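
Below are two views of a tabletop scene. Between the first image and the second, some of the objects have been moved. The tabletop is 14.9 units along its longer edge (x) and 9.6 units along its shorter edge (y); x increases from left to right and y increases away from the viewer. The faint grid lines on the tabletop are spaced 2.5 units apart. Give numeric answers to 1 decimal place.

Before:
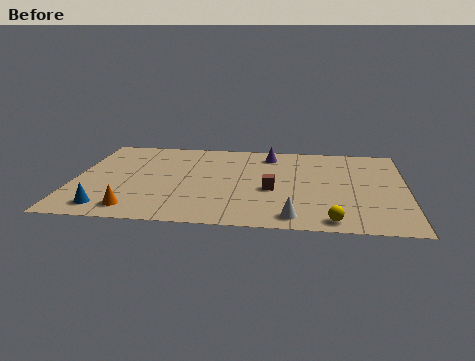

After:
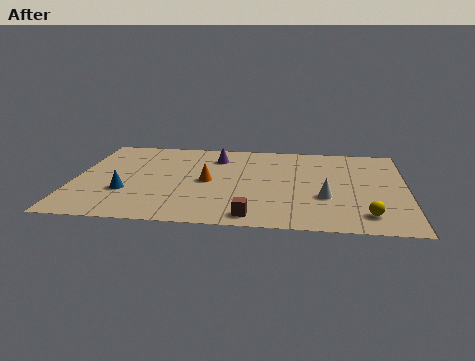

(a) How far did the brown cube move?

3.0

From (8.9, 4.0) to (8.1, 1.1), the brown cube covered √(0.8² + 2.9²) ≈ 3.0 units.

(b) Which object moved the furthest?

the orange cone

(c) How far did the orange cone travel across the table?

4.5

The orange cone was near (2.9, 1.4) before and (6.0, 4.7) after, so it travelled √(3.1² + 3.3²) ≈ 4.5 units.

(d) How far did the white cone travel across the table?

2.6

The white cone moved from about (9.9, 1.2) to (11.3, 3.4), a distance of √(1.4² + 2.2²) ≈ 2.6.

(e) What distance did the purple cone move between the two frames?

2.5

The purple cone moved from about (8.7, 8.0) to (6.3, 7.5), a distance of √(2.4² + 0.5²) ≈ 2.5.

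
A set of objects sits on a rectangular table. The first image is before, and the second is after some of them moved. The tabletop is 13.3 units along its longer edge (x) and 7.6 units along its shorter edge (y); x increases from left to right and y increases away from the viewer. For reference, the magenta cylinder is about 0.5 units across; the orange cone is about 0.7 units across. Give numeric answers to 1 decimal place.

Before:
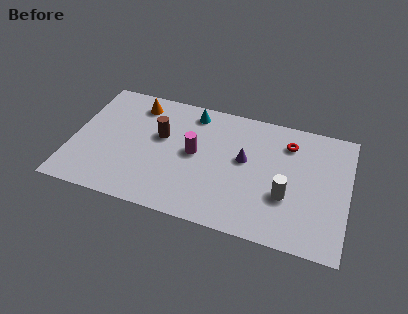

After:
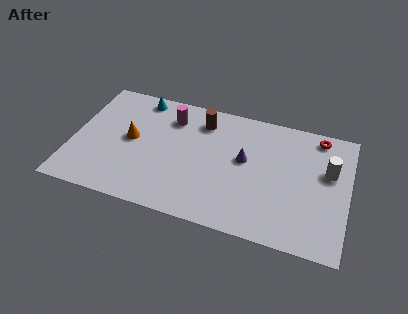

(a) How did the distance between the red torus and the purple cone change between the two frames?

+1.6

They were about 2.6 units apart before and 4.2 after — 1.6 units further apart.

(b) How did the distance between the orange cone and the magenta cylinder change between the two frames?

-1.2

The distance was about 3.8 in the first image and 2.6 in the second, so they moved 1.2 units closer together.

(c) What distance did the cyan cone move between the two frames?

2.6

The cyan cone was near (5.6, 6.5) before and (3.0, 6.7) after, so it travelled √(2.6² + 0.2²) ≈ 2.6 units.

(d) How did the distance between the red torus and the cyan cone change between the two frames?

+4.0

They were about 4.7 units apart before and 8.7 after — 4.0 units further apart.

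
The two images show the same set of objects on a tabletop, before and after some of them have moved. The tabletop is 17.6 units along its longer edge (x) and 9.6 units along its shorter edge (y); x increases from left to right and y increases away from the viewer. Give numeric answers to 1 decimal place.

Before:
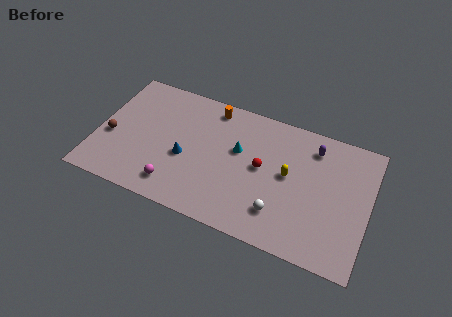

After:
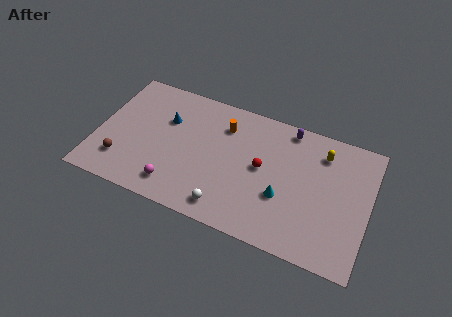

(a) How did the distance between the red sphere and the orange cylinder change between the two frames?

-1.4

They were about 4.9 units apart before and 3.5 after — 1.4 units closer together.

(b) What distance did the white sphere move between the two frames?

3.4

From (12.1, 2.3) to (8.8, 1.4), the white sphere covered √(3.3² + 0.9²) ≈ 3.4 units.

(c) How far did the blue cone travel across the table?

2.8

From (5.8, 4.0) to (4.3, 6.4), the blue cone covered √(1.5² + 2.4²) ≈ 2.8 units.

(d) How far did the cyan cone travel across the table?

3.9

The cyan cone was near (9.1, 5.8) before and (12.2, 3.5) after, so it travelled √(3.1² + 2.3²) ≈ 3.9 units.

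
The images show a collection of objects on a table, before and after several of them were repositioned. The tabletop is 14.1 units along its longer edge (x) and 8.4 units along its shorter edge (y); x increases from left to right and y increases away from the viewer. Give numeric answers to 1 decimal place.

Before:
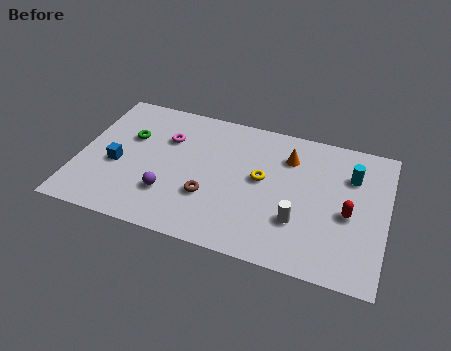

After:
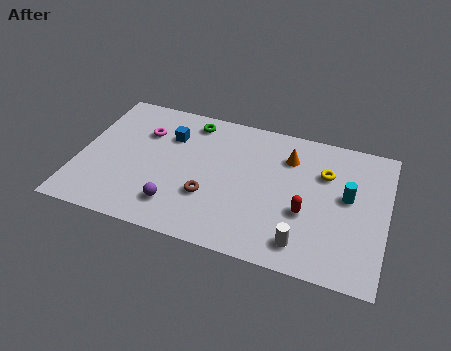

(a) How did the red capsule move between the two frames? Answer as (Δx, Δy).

(-1.9, -0.5)

The red capsule was at about (12.4, 3.7) and moved to about (10.5, 3.2).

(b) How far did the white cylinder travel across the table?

1.2

The white cylinder was near (10.2, 2.6) before and (10.5, 1.4) after, so it travelled √(0.3² + 1.2²) ≈ 1.2 units.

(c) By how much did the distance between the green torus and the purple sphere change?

+1.7

Before: roughly 3.7 units apart; after: 5.4. That's 1.7 units further apart.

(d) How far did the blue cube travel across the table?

3.3

From (1.8, 3.5) to (4.0, 6.0), the blue cube covered √(2.2² + 2.5²) ≈ 3.3 units.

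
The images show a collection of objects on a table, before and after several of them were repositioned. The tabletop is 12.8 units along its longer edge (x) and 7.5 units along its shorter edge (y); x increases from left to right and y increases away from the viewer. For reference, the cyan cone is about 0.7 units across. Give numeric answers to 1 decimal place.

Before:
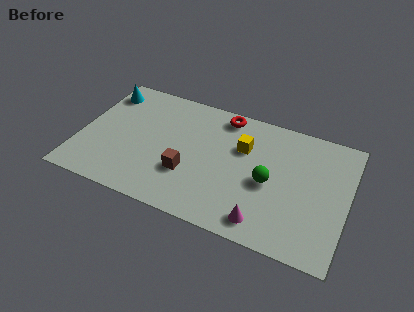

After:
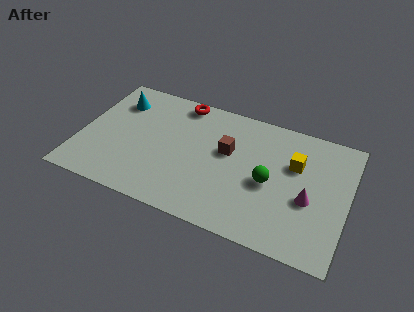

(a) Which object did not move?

the green sphere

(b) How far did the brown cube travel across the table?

2.6

The brown cube was near (5.3, 2.5) before and (7.0, 4.5) after, so it travelled √(1.7² + 2.0²) ≈ 2.6 units.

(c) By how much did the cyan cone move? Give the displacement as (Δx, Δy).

(0.7, -0.4)

The cyan cone was at about (0.8, 6.1) and moved to about (1.5, 5.7).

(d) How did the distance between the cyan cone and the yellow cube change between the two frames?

+1.7

They were about 7.0 units apart before and 8.7 after — 1.7 units further apart.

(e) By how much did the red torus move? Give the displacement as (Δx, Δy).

(-2.1, 0.1)

The red torus was at about (6.6, 6.6) and moved to about (4.5, 6.7).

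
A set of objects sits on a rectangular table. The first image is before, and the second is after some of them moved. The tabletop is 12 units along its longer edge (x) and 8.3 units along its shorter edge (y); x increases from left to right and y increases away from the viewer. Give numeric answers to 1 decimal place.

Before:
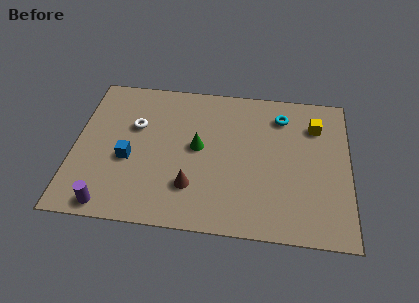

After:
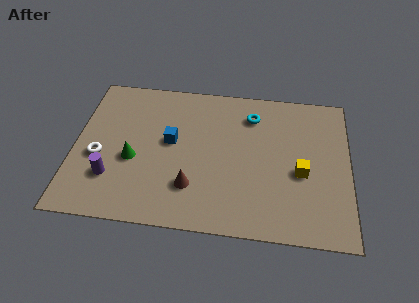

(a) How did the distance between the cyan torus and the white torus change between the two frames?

+0.8

They were about 6.5 units apart before and 7.3 after — 0.8 units further apart.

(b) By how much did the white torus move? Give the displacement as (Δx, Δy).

(-1.5, -1.9)

From the two frames, the white torus sits at roughly (2.6, 5.3) before and (1.1, 3.4) after.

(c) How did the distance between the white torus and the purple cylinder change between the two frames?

-3.3

They were about 4.6 units apart before and 1.3 after — 3.3 units closer together.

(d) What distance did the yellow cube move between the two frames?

2.8

From (10.5, 6.2) to (9.9, 3.5), the yellow cube covered √(0.6² + 2.7²) ≈ 2.8 units.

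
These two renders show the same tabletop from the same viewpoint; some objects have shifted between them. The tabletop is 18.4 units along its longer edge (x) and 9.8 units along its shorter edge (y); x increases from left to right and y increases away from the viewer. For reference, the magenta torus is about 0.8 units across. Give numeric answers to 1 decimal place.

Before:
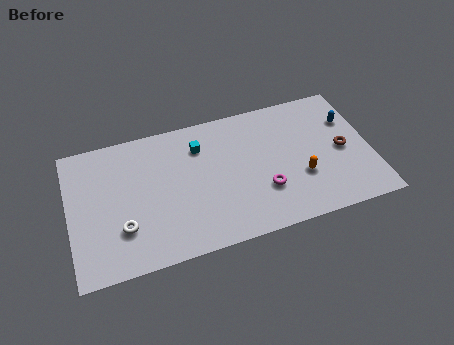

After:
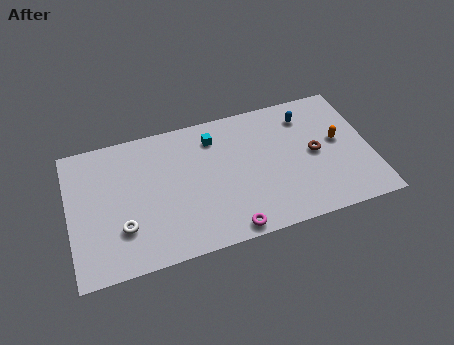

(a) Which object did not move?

the white torus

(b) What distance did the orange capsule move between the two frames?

3.2

The orange capsule moved from about (14.0, 3.4) to (16.5, 5.4), a distance of √(2.5² + 2.0²) ≈ 3.2.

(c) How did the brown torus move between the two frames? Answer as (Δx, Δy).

(-1.7, 0.2)

The brown torus started near (16.7, 4.7) and ended near (15.0, 4.9).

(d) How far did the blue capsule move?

2.8

The blue capsule moved from about (17.3, 6.8) to (14.7, 7.8), a distance of √(2.6² + 1.0²) ≈ 2.8.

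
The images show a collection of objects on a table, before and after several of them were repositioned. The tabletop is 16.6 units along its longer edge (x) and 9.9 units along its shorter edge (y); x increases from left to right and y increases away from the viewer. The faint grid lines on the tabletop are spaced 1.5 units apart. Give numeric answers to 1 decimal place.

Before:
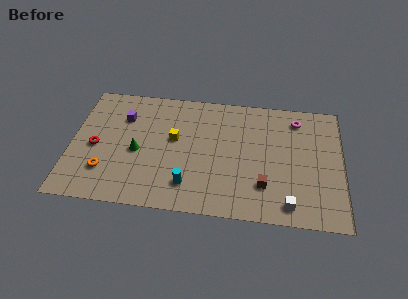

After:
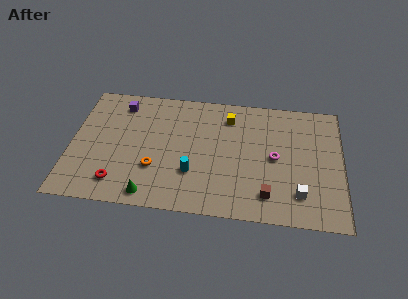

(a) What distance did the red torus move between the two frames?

3.1

From (1.5, 4.5) to (3.0, 1.8), the red torus covered √(1.5² + 2.7²) ≈ 3.1 units.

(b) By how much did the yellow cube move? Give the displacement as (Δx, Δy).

(3.3, 2.2)

The yellow cube started near (6.3, 5.7) and ended near (9.6, 7.9).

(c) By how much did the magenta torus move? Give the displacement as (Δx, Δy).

(-1.3, -3.3)

From the two frames, the magenta torus sits at roughly (13.8, 8.2) before and (12.5, 4.9) after.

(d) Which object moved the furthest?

the yellow cube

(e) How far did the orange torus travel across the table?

3.1

The orange torus moved from about (2.2, 2.6) to (5.2, 3.2), a distance of √(3.0² + 0.6²) ≈ 3.1.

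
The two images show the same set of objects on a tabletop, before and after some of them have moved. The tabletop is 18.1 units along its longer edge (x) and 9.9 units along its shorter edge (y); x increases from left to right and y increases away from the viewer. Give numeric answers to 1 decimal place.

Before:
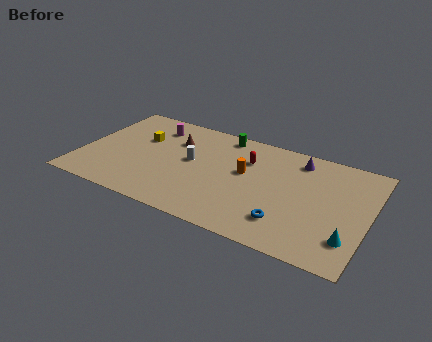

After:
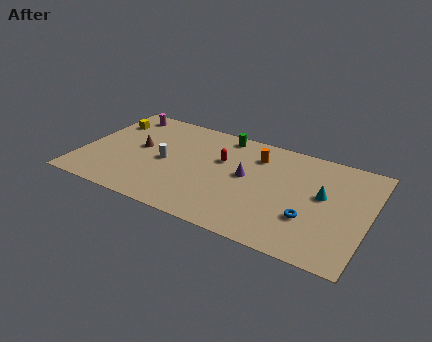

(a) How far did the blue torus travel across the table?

1.6

From (13.3, 2.3) to (14.6, 3.2), the blue torus covered √(1.3² + 0.9²) ≈ 1.6 units.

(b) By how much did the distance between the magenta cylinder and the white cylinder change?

+1.4

Before: roughly 3.8 units apart; after: 5.2. That's 1.4 units further apart.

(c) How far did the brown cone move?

2.6

The brown cone was near (5.6, 7.0) before and (3.5, 5.4) after, so it travelled √(2.1² + 1.6²) ≈ 2.6 units.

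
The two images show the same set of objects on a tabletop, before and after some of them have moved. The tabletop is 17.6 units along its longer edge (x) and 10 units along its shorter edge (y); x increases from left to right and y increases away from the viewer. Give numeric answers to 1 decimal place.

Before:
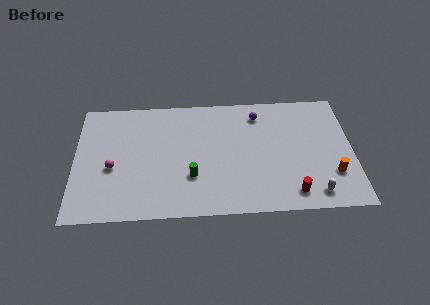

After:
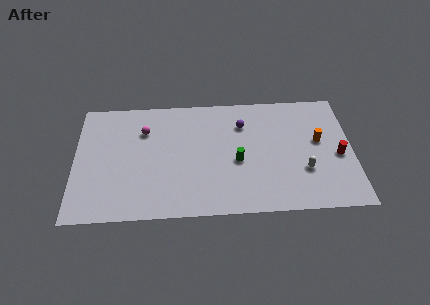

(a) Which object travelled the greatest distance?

the red cylinder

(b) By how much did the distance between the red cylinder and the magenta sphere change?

+1.0

The distance was about 11.6 in the first image and 12.6 in the second, so they moved 1.0 units further apart.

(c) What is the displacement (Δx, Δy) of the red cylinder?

(3.0, 2.9)

From the two frames, the red cylinder sits at roughly (13.7, 1.5) before and (16.7, 4.4) after.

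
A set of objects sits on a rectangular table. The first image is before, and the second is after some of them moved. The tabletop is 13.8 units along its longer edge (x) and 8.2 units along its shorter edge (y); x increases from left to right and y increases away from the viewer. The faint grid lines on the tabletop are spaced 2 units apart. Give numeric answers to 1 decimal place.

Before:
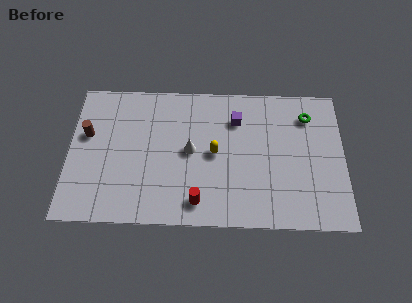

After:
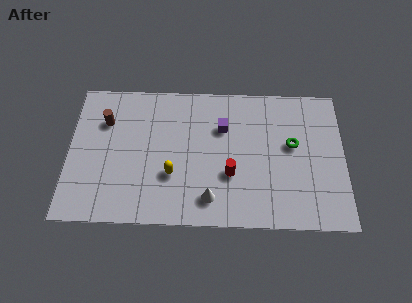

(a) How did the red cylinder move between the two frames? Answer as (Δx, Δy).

(1.6, 1.6)

From the two frames, the red cylinder sits at roughly (6.5, 1.3) before and (8.1, 2.9) after.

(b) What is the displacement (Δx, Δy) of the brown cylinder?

(0.9, 0.8)

From the two frames, the brown cylinder sits at roughly (0.9, 5.0) before and (1.8, 5.8) after.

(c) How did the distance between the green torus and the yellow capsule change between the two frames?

+1.1

Before: roughly 5.2 units apart; after: 6.3. That's 1.1 units further apart.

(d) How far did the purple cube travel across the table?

0.9

The purple cube moved from about (8.4, 6.1) to (7.7, 5.6), a distance of √(0.7² + 0.5²) ≈ 0.9.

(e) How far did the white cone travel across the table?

2.9

The white cone moved from about (6.1, 4.2) to (7.1, 1.5), a distance of √(1.0² + 2.7²) ≈ 2.9.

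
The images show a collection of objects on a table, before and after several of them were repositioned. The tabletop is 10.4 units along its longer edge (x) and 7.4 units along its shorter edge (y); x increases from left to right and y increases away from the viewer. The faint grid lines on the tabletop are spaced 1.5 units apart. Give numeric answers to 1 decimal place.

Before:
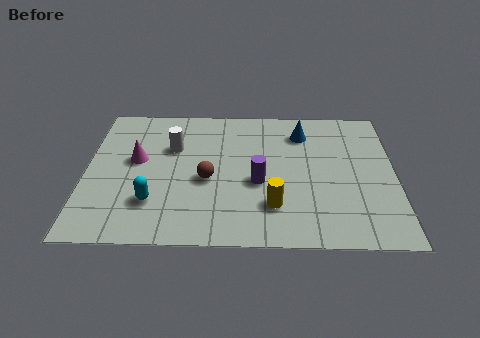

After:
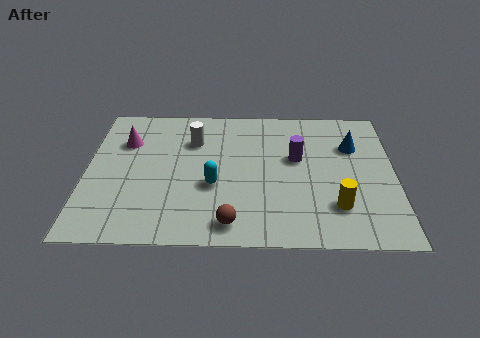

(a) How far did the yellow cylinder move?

2.1

From (6.3, 1.9) to (8.4, 1.9), the yellow cylinder covered √(2.1² + 0.0²) ≈ 2.1 units.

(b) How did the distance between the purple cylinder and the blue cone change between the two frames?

-1.1

The distance was about 3.1 in the first image and 2.0 in the second, so they moved 1.1 units closer together.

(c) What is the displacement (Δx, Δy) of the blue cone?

(1.7, -0.7)

The blue cone started near (7.3, 5.8) and ended near (9.0, 5.1).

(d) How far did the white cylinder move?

0.8

The white cylinder was near (2.9, 4.9) before and (3.6, 5.3) after, so it travelled √(0.7² + 0.4²) ≈ 0.8 units.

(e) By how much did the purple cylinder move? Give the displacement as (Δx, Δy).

(1.3, 1.3)

The purple cylinder was at about (5.8, 3.1) and moved to about (7.1, 4.4).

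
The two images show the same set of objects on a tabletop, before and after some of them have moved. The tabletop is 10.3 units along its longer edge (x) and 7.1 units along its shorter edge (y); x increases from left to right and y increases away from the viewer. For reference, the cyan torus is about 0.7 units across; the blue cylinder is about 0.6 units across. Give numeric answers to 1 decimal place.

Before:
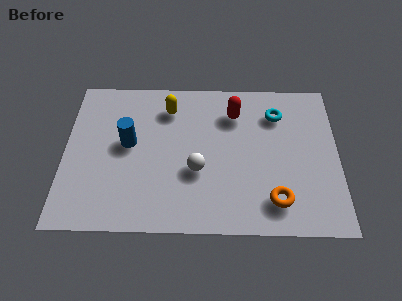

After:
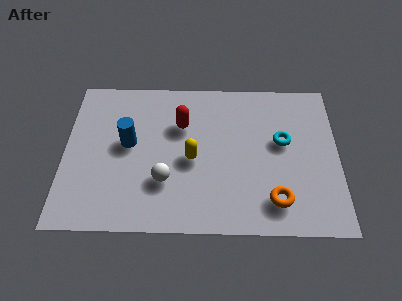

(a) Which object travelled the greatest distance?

the yellow capsule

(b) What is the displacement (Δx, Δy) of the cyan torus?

(0.2, -1.3)

From the two frames, the cyan torus sits at roughly (8.0, 5.4) before and (8.2, 4.1) after.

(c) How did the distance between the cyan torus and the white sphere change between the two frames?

+0.8

They were about 4.0 units apart before and 4.8 after — 0.8 units further apart.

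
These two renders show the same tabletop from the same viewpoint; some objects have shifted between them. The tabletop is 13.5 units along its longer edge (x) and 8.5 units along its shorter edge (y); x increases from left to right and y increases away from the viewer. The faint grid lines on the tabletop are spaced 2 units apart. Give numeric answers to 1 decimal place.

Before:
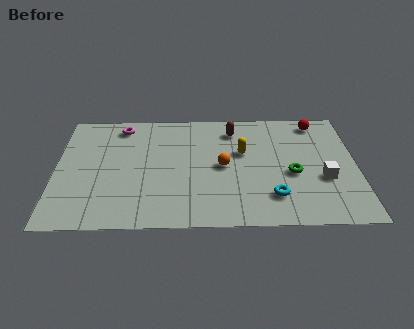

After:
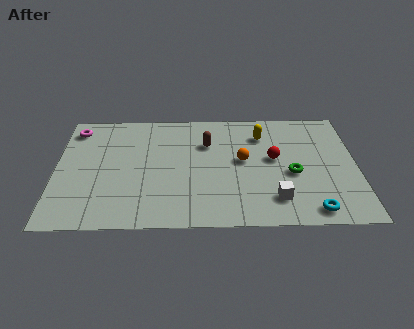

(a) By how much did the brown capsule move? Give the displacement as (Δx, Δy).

(-1.2, -1.0)

From the two frames, the brown capsule sits at roughly (8.0, 6.9) before and (6.8, 5.9) after.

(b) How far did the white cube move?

2.6

The white cube moved from about (12.0, 3.2) to (9.8, 1.8), a distance of √(2.2² + 1.4²) ≈ 2.6.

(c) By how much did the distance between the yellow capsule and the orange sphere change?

+0.8

Before: roughly 1.3 units apart; after: 2.1. That's 0.8 units further apart.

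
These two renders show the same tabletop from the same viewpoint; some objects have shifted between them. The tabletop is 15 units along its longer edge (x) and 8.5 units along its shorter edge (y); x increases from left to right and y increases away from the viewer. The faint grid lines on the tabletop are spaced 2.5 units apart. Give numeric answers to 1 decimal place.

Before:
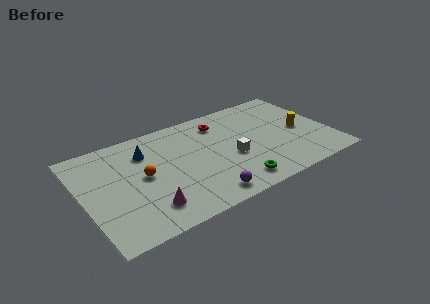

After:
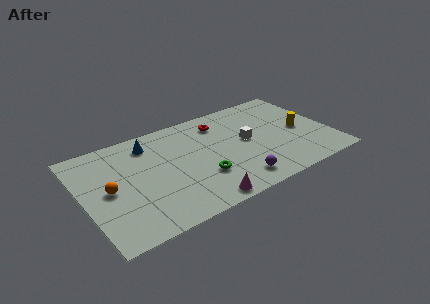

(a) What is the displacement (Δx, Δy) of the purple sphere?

(2.0, 0.3)

The purple sphere started near (6.8, 1.1) and ended near (8.8, 1.4).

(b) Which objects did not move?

the yellow cylinder and the red torus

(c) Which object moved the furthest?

the magenta cone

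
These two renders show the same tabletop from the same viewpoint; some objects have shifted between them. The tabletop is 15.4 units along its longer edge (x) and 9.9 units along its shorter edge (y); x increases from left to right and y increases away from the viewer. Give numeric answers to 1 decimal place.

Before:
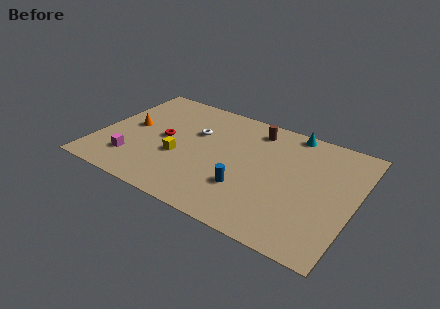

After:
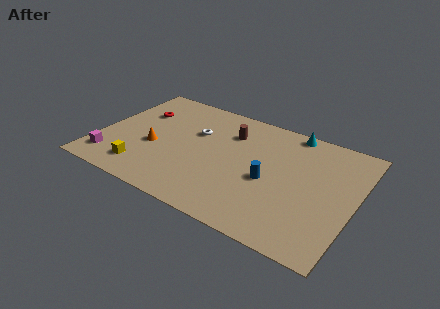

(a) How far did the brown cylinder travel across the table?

1.7

The brown cylinder moved from about (9.0, 8.3) to (7.6, 7.3), a distance of √(1.4² + 1.0²) ≈ 1.7.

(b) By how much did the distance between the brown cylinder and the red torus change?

-0.5

Before: roughly 6.1 units apart; after: 5.6. That's 0.5 units closer together.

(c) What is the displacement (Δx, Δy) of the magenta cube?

(-1.3, -0.5)

From the two frames, the magenta cube sits at roughly (2.4, 2.3) before and (1.1, 1.8) after.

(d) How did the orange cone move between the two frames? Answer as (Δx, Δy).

(1.6, -1.2)

From the two frames, the orange cone sits at roughly (1.8, 5.2) before and (3.4, 4.0) after.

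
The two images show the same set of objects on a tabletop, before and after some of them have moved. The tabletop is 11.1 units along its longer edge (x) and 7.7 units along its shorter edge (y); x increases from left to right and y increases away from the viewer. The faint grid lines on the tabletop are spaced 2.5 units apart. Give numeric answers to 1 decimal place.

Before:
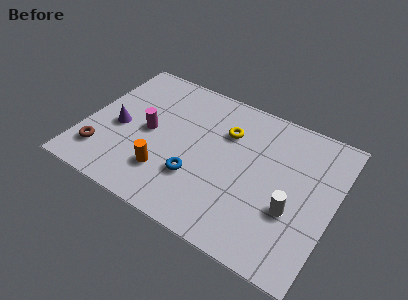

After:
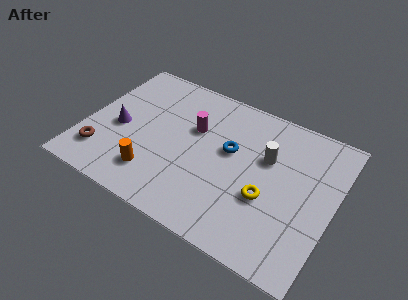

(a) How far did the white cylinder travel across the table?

2.5

The white cylinder moved from about (9.4, 2.8) to (8.0, 4.9), a distance of √(1.4² + 2.1²) ≈ 2.5.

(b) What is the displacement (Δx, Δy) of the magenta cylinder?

(1.9, 1.1)

From the two frames, the magenta cylinder sits at roughly (2.8, 3.8) before and (4.7, 4.9) after.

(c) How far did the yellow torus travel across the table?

3.3

From (6.1, 5.4) to (8.3, 2.9), the yellow torus covered √(2.2² + 2.5²) ≈ 3.3 units.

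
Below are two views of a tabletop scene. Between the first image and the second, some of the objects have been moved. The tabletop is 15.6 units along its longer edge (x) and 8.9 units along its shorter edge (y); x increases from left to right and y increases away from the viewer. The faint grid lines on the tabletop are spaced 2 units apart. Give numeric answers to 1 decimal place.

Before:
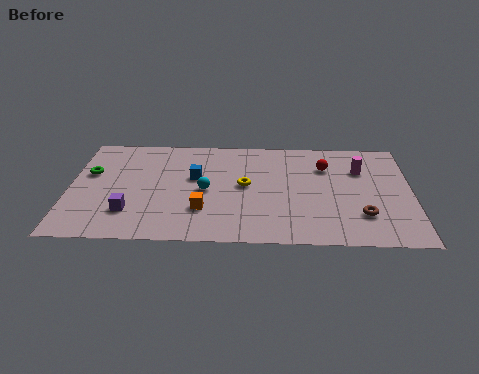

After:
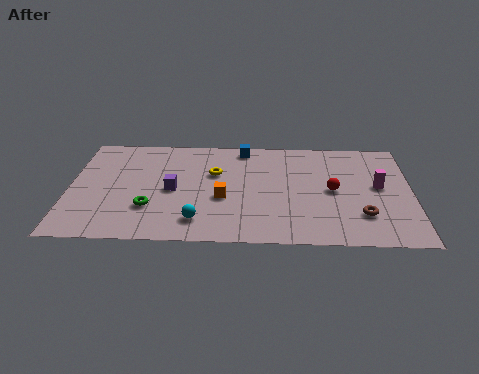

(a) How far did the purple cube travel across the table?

2.7

The purple cube moved from about (2.8, 2.3) to (4.7, 4.2), a distance of √(1.9² + 1.9²) ≈ 2.7.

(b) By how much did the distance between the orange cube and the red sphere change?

-1.7

The distance was about 6.8 in the first image and 5.1 in the second, so they moved 1.7 units closer together.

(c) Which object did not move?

the brown torus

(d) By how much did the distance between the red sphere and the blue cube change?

-0.7

The distance was about 6.1 in the first image and 5.4 in the second, so they moved 0.7 units closer together.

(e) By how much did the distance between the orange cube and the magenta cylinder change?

-0.8

They were about 8.0 units apart before and 7.2 after — 0.8 units closer together.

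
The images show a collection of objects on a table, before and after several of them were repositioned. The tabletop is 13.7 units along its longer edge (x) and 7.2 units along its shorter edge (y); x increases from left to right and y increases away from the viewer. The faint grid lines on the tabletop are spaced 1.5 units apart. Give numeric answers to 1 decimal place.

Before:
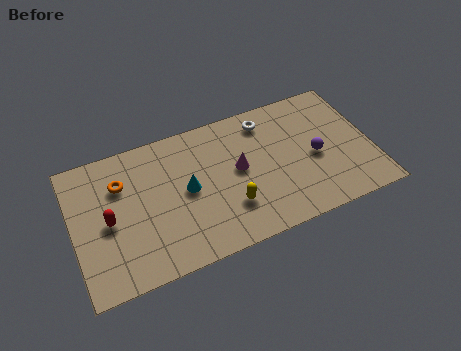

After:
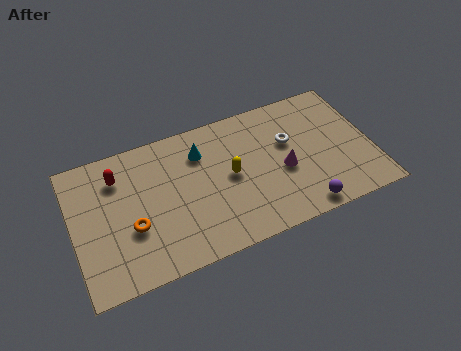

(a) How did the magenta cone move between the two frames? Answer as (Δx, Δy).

(2.0, -0.8)

The magenta cone started near (7.6, 3.9) and ended near (9.6, 3.1).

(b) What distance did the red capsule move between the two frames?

2.2

The red capsule was near (1.6, 3.4) before and (2.2, 5.5) after, so it travelled √(0.6² + 2.1²) ≈ 2.2 units.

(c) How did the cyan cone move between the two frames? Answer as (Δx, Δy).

(0.8, 1.7)

From the two frames, the cyan cone sits at roughly (5.2, 3.7) before and (6.0, 5.4) after.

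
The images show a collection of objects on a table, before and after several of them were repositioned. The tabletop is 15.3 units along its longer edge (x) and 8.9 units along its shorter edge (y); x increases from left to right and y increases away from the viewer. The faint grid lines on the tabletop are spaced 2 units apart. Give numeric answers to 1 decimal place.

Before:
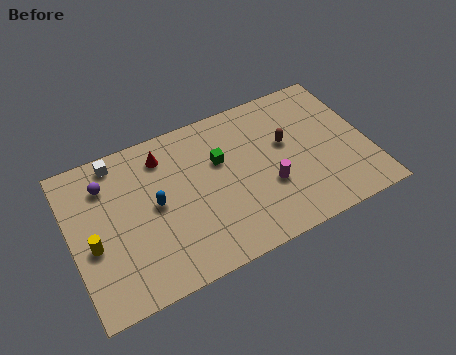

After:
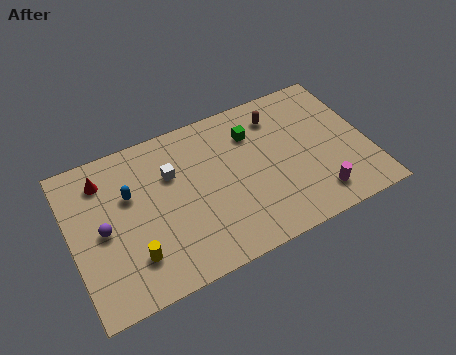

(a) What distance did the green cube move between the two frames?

2.0

The green cube moved from about (7.8, 5.7) to (9.6, 6.6), a distance of √(1.8² + 0.9²) ≈ 2.0.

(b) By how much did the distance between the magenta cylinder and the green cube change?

+2.4

Before: roughly 3.3 units apart; after: 5.7. That's 2.4 units further apart.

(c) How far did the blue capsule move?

1.6

The blue capsule moved from about (4.3, 4.6) to (3.1, 5.7), a distance of √(1.2² + 1.1²) ≈ 1.6.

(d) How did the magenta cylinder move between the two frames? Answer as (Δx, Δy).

(2.3, -1.6)

From the two frames, the magenta cylinder sits at roughly (10.0, 3.2) before and (12.3, 1.6) after.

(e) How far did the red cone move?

3.1

The red cone moved from about (5.0, 7.2) to (1.9, 7.1), a distance of √(3.1² + 0.1²) ≈ 3.1.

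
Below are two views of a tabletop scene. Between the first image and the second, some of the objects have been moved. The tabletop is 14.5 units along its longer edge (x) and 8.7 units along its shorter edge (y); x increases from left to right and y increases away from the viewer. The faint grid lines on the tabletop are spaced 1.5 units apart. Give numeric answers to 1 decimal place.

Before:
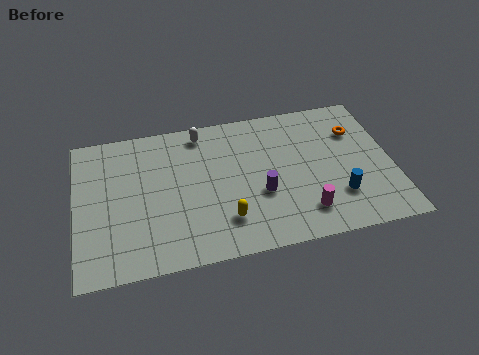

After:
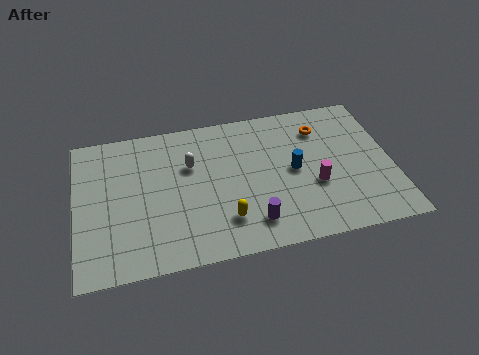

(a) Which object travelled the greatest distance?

the blue cylinder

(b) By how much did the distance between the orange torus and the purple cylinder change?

+0.7

They were about 5.4 units apart before and 6.1 after — 0.7 units further apart.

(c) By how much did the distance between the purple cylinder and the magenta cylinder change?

+1.0

They were about 2.4 units apart before and 3.4 after — 1.0 units further apart.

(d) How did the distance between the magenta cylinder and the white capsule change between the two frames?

-1.2

They were about 7.3 units apart before and 6.1 after — 1.2 units closer together.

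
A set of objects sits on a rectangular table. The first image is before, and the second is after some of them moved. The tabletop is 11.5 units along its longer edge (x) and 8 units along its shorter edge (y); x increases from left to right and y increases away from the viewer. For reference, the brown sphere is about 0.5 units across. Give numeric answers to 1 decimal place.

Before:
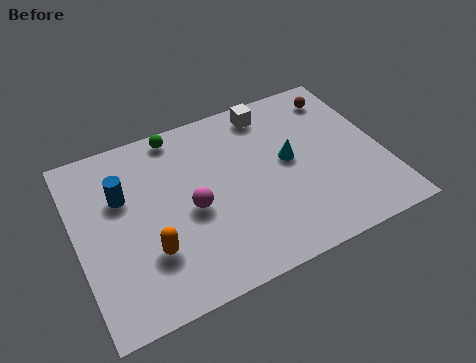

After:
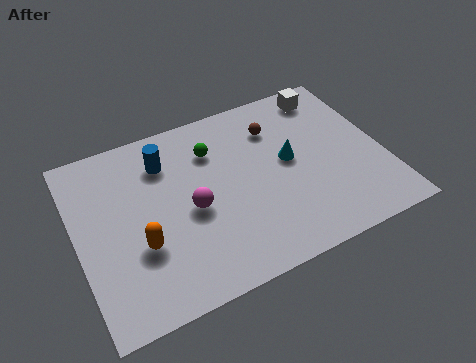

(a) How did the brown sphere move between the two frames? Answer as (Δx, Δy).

(-2.6, -0.6)

From the two frames, the brown sphere sits at roughly (10.3, 6.6) before and (7.7, 6.0) after.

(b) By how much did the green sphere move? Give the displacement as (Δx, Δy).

(1.2, -1.3)

The green sphere was at about (4.1, 7.2) and moved to about (5.3, 5.9).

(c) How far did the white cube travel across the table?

2.3

The white cube was near (7.6, 6.9) before and (9.9, 6.9) after, so it travelled √(2.3² + 0.0²) ≈ 2.3 units.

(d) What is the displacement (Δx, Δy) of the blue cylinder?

(1.7, 0.9)

From the two frames, the blue cylinder sits at roughly (1.8, 5.2) before and (3.5, 6.1) after.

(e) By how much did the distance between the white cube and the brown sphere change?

-0.3

They were about 2.7 units apart before and 2.4 after — 0.3 units closer together.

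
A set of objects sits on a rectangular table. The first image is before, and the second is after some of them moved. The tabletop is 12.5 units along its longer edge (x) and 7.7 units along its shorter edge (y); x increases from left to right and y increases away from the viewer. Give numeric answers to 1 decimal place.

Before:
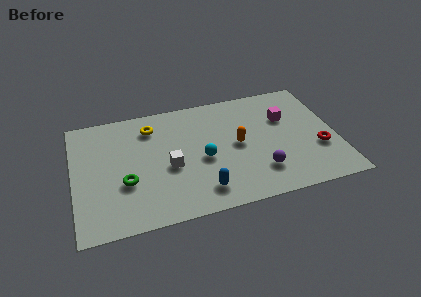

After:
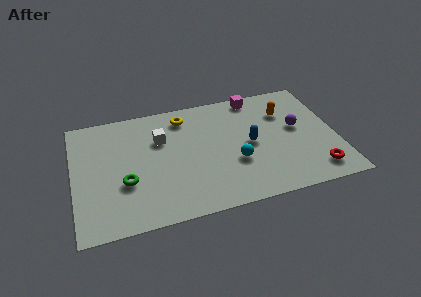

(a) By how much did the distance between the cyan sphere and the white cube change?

+2.6

They were about 1.6 units apart before and 4.2 after — 2.6 units further apart.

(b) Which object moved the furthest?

the blue capsule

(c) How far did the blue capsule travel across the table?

3.5

From (5.9, 1.4) to (8.4, 3.8), the blue capsule covered √(2.5² + 2.4²) ≈ 3.5 units.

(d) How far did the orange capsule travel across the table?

2.9

From (7.8, 3.9) to (10.2, 5.5), the orange capsule covered √(2.4² + 1.6²) ≈ 2.9 units.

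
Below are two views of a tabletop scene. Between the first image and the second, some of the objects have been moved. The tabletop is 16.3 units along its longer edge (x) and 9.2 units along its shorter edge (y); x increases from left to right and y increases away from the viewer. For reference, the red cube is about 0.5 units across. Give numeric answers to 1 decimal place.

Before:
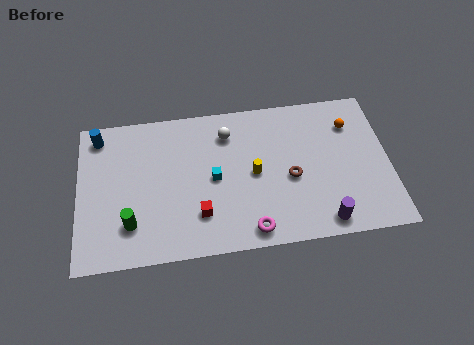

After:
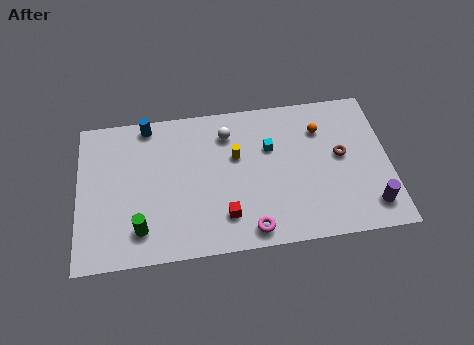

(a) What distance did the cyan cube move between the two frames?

3.4

The cyan cube was near (7.1, 4.5) before and (10.1, 6.0) after, so it travelled √(3.0² + 1.5²) ≈ 3.4 units.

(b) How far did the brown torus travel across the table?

2.9

The brown torus moved from about (11.1, 4.0) to (13.8, 5.0), a distance of √(2.7² + 1.0²) ≈ 2.9.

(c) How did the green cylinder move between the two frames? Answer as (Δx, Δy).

(0.5, -0.4)

The green cylinder started near (2.7, 2.3) and ended near (3.2, 1.9).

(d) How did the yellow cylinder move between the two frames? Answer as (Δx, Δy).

(-0.9, 1.2)

From the two frames, the yellow cylinder sits at roughly (9.2, 4.5) before and (8.3, 5.7) after.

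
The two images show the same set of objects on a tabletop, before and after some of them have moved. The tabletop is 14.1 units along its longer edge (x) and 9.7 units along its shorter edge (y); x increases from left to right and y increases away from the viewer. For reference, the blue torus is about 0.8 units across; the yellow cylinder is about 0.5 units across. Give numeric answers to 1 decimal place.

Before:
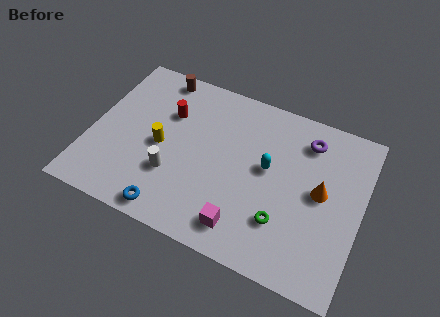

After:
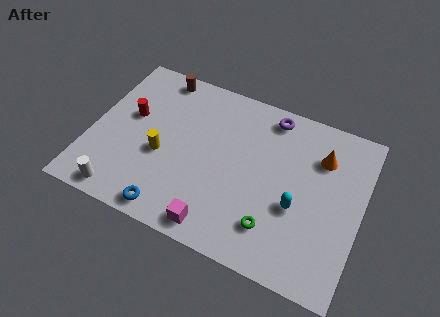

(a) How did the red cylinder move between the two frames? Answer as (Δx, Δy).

(-1.9, -0.9)

From the two frames, the red cylinder sits at roughly (3.8, 6.6) before and (1.9, 5.7) after.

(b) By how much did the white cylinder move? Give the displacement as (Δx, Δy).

(-2.4, -2.1)

The white cylinder started near (4.5, 3.1) and ended near (2.1, 1.0).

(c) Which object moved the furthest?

the white cylinder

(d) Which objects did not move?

the brown cylinder and the blue torus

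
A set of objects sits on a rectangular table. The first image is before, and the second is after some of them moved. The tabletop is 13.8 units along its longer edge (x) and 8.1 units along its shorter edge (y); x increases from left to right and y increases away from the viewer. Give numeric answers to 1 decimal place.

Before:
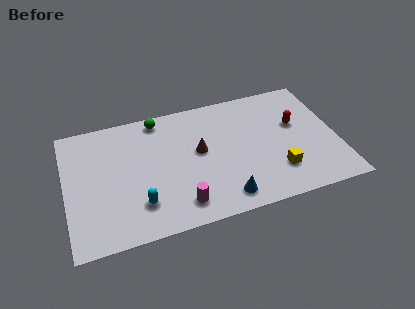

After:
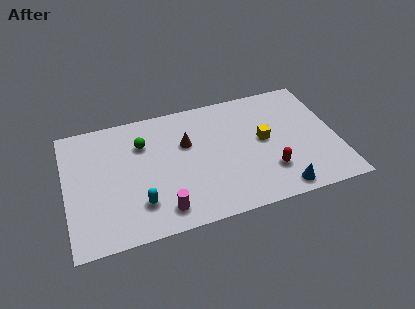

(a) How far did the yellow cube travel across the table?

2.3

The yellow cube was near (10.6, 2.1) before and (10.1, 4.3) after, so it travelled √(0.5² + 2.2²) ≈ 2.3 units.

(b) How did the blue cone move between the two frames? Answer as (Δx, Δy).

(2.8, -0.3)

From the two frames, the blue cone sits at roughly (7.8, 1.2) before and (10.6, 0.9) after.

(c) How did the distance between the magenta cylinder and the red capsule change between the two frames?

-1.5

Before: roughly 7.1 units apart; after: 5.6. That's 1.5 units closer together.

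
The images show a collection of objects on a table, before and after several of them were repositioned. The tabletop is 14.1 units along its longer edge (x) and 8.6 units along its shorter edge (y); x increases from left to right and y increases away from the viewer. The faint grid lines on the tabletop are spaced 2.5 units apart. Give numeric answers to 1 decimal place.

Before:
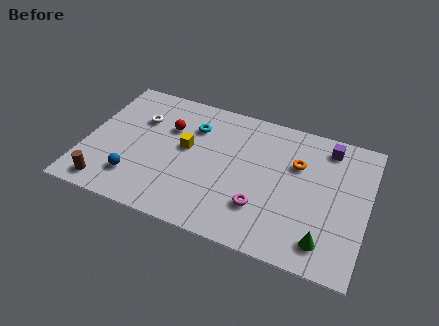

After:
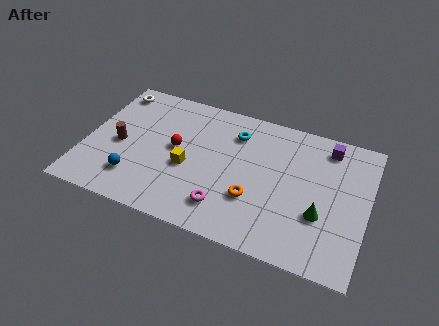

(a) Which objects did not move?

the purple cube and the blue sphere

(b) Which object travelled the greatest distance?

the orange torus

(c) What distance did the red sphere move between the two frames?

1.3

The red sphere moved from about (4.0, 5.8) to (4.5, 4.6), a distance of √(0.5² + 1.2²) ≈ 1.3.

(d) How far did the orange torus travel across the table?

3.5

From (10.5, 5.7) to (8.6, 2.8), the orange torus covered √(1.9² + 2.9²) ≈ 3.5 units.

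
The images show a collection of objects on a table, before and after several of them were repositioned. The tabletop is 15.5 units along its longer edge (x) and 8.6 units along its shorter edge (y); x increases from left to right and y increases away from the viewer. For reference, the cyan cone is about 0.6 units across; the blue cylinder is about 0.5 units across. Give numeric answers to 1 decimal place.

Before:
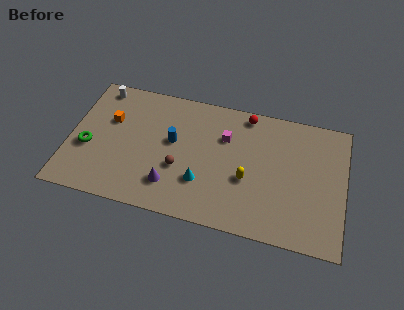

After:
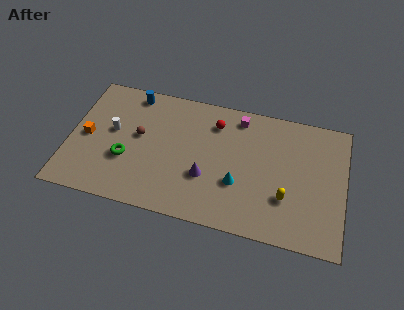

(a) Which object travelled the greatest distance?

the blue cylinder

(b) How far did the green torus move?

2.2

From (1.1, 3.4) to (3.3, 3.1), the green torus covered √(2.2² + 0.3²) ≈ 2.2 units.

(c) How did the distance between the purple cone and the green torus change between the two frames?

-0.5

Before: roughly 5.0 units apart; after: 4.5. That's 0.5 units closer together.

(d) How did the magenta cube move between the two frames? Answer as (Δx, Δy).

(0.7, 1.5)

From the two frames, the magenta cube sits at roughly (8.7, 5.9) before and (9.4, 7.4) after.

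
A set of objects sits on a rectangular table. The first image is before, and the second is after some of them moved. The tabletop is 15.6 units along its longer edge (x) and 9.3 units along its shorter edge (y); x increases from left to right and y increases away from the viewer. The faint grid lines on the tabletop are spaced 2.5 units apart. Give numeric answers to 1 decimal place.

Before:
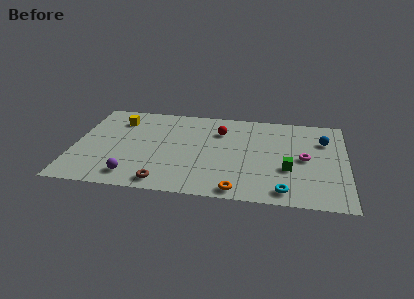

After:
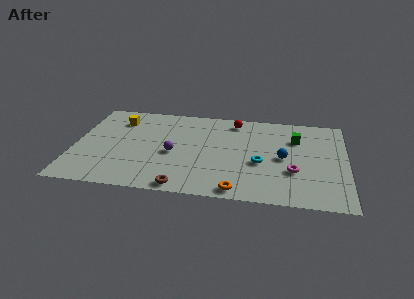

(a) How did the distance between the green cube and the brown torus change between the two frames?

+1.2

They were about 7.4 units apart before and 8.6 after — 1.2 units further apart.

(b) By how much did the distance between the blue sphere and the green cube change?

-1.6

Before: roughly 3.8 units apart; after: 2.2. That's 1.6 units closer together.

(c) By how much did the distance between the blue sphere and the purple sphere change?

-5.6

Before: roughly 11.9 units apart; after: 6.3. That's 5.6 units closer together.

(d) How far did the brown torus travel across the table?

1.1

The brown torus moved from about (5.3, 1.1) to (6.4, 0.8), a distance of √(1.1² + 0.3²) ≈ 1.1.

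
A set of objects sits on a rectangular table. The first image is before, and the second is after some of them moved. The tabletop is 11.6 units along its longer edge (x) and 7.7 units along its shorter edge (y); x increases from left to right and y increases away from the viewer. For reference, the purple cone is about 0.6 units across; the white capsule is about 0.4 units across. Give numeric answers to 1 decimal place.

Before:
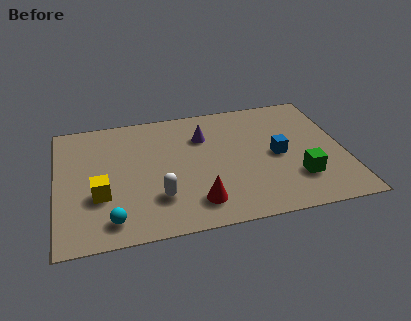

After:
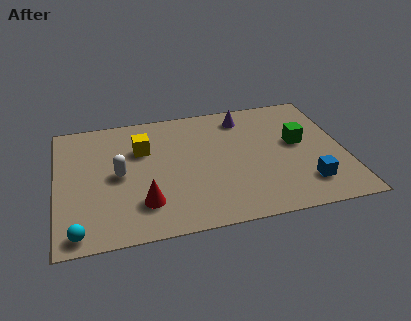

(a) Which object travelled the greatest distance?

the yellow cube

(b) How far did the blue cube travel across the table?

2.2

From (8.9, 3.7) to (9.9, 1.7), the blue cube covered √(1.0² + 2.0²) ≈ 2.2 units.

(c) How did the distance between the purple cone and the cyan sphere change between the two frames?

+3.1

They were about 5.8 units apart before and 8.9 after — 3.1 units further apart.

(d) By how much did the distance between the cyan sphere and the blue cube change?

+1.9

The distance was about 7.2 in the first image and 9.1 in the second, so they moved 1.9 units further apart.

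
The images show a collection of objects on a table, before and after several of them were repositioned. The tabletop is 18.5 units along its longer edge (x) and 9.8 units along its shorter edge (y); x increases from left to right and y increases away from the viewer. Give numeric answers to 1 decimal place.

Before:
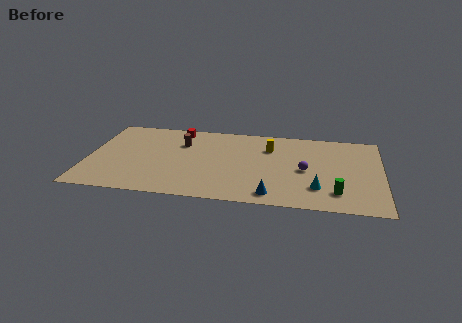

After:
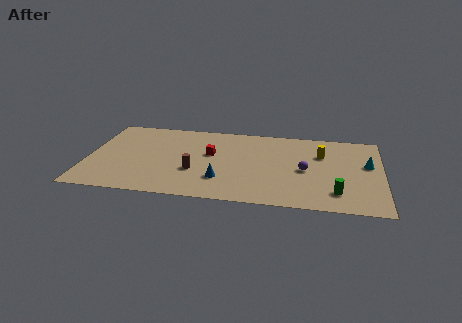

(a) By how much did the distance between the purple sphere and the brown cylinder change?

-1.2

They were about 8.2 units apart before and 7.0 after — 1.2 units closer together.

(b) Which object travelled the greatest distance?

the cyan cone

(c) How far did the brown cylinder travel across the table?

3.5

The brown cylinder was near (5.8, 6.9) before and (6.8, 3.5) after, so it travelled √(1.0² + 3.4²) ≈ 3.5 units.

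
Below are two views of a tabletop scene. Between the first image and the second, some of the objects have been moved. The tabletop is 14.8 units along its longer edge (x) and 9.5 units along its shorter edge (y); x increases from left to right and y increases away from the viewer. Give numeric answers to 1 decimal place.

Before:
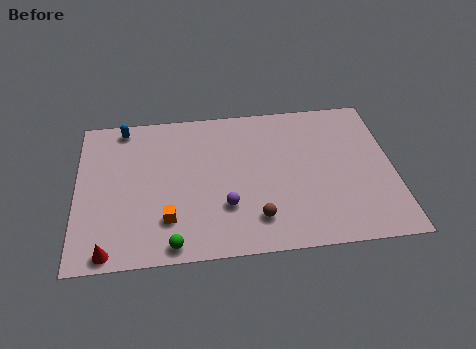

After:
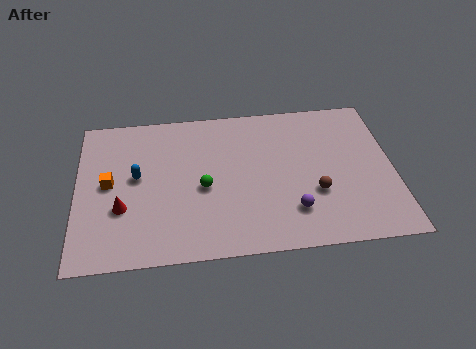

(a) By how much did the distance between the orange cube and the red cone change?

-1.4

Before: roughly 3.1 units apart; after: 1.7. That's 1.4 units closer together.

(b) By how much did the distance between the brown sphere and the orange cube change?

+5.6

The distance was about 4.1 in the first image and 9.7 in the second, so they moved 5.6 units further apart.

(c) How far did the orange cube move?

3.7

From (4.2, 2.4) to (1.5, 4.9), the orange cube covered √(2.7² + 2.5²) ≈ 3.7 units.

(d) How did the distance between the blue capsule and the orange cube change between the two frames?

-5.1

They were about 6.4 units apart before and 1.3 after — 5.1 units closer together.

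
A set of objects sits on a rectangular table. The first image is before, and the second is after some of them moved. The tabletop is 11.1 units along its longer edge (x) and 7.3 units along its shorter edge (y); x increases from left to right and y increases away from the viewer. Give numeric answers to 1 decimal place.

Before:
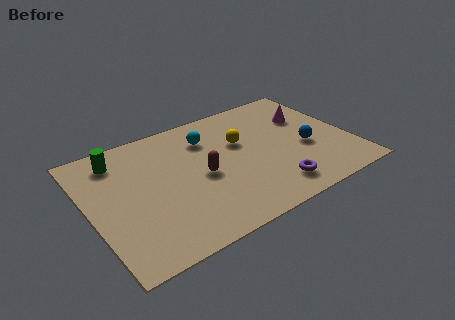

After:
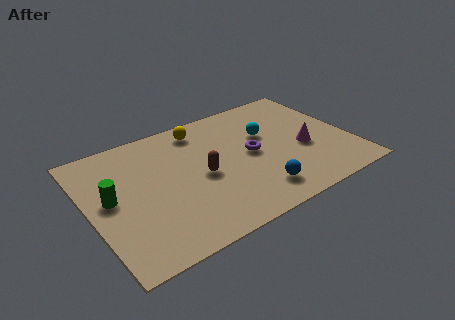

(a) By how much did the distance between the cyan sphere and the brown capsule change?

+1.0

Before: roughly 2.2 units apart; after: 3.2. That's 1.0 units further apart.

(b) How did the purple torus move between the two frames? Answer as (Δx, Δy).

(-0.5, 2.4)

The purple torus started near (7.4, 1.3) and ended near (6.9, 3.7).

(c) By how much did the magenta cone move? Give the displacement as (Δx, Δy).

(-0.5, -1.9)

From the two frames, the magenta cone sits at roughly (9.6, 4.9) before and (9.1, 3.0) after.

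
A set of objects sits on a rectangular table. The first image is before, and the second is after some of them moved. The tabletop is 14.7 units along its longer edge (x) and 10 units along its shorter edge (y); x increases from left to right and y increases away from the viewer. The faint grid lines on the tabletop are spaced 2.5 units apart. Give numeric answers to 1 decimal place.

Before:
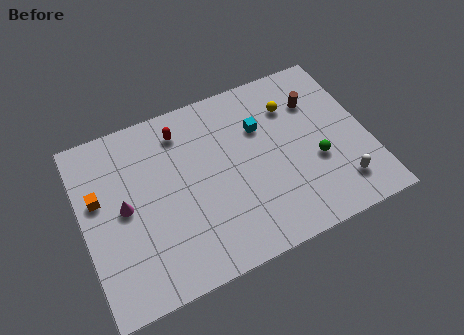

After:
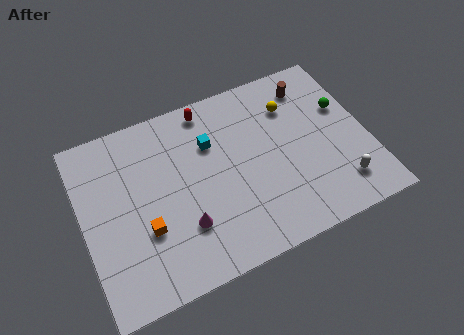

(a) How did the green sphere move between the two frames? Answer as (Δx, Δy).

(1.8, 2.5)

The green sphere started near (11.9, 3.8) and ended near (13.7, 6.3).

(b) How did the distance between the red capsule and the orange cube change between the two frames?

+1.7

They were about 5.0 units apart before and 6.7 after — 1.7 units further apart.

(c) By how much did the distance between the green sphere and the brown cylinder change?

-1.0

The distance was about 3.4 in the first image and 2.4 in the second, so they moved 1.0 units closer together.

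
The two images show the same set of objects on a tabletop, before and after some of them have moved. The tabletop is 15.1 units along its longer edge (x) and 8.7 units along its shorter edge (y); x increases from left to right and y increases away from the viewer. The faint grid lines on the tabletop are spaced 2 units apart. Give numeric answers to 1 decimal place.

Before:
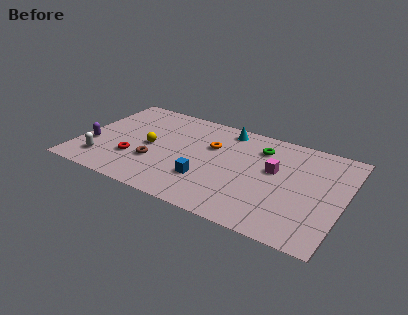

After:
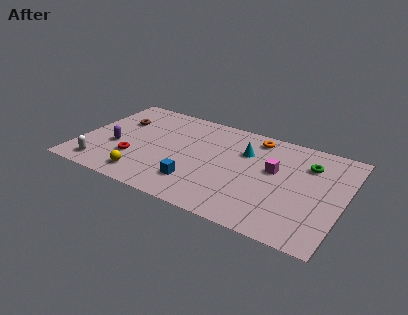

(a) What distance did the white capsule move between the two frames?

0.5

The white capsule was near (1.6, 1.8) before and (1.6, 1.3) after, so it travelled √(0.0² + 0.5²) ≈ 0.5 units.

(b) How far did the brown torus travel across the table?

4.0

From (4.5, 2.9) to (1.9, 5.9), the brown torus covered √(2.6² + 3.0²) ≈ 4.0 units.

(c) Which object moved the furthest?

the brown torus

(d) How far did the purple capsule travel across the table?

1.4

The purple capsule was near (0.8, 3.0) before and (2.1, 3.4) after, so it travelled √(1.3² + 0.4²) ≈ 1.4 units.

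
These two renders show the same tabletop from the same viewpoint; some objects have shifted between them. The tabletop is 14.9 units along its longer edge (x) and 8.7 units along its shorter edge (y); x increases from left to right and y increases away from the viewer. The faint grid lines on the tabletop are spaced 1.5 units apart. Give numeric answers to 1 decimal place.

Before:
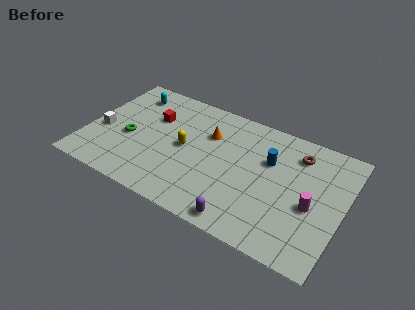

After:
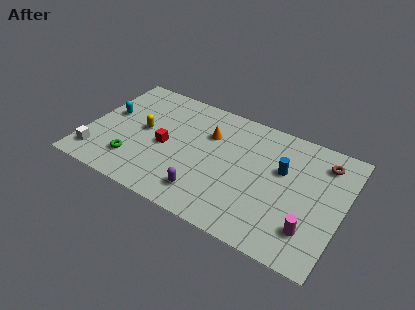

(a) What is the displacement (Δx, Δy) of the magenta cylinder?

(0.1, -1.6)

The magenta cylinder started near (13.2, 3.7) and ended near (13.3, 2.1).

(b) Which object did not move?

the orange cone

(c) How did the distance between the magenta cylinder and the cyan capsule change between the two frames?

+0.8

The distance was about 11.7 in the first image and 12.5 in the second, so they moved 0.8 units further apart.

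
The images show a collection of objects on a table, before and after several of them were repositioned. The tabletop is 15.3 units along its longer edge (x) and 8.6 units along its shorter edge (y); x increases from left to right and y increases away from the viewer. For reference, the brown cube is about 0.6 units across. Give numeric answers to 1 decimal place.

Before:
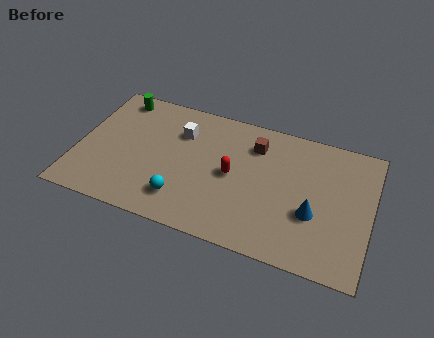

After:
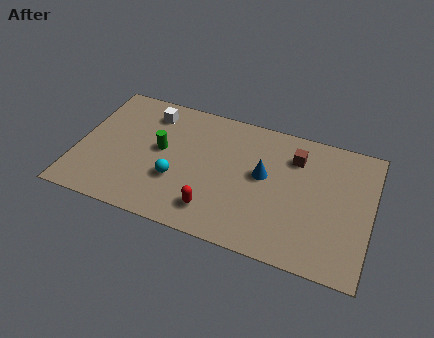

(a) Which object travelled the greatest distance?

the green cylinder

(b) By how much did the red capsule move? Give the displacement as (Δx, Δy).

(-0.7, -2.6)

The red capsule started near (8.1, 4.3) and ended near (7.4, 1.7).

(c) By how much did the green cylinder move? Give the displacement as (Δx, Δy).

(2.6, -2.8)

The green cylinder started near (1.7, 7.5) and ended near (4.3, 4.7).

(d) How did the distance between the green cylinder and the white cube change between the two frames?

-1.3

Before: roughly 3.7 units apart; after: 2.4. That's 1.3 units closer together.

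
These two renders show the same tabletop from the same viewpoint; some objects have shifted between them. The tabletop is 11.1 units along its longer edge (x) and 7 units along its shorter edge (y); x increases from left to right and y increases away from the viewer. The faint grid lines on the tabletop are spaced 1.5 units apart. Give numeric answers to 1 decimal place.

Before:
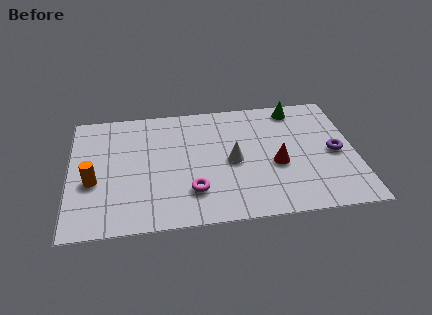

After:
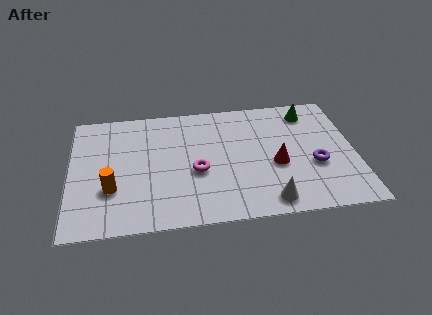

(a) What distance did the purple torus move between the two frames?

1.0

The purple torus was near (10.3, 3.3) before and (9.5, 2.7) after, so it travelled √(0.8² + 0.6²) ≈ 1.0 units.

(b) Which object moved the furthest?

the white cone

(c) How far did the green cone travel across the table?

0.6

The green cone was near (8.9, 6.1) before and (9.4, 5.8) after, so it travelled √(0.5² + 0.3²) ≈ 0.6 units.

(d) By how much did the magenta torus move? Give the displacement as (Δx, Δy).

(0.2, 1.1)

The magenta torus was at about (4.7, 1.8) and moved to about (4.9, 2.9).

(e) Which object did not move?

the red cone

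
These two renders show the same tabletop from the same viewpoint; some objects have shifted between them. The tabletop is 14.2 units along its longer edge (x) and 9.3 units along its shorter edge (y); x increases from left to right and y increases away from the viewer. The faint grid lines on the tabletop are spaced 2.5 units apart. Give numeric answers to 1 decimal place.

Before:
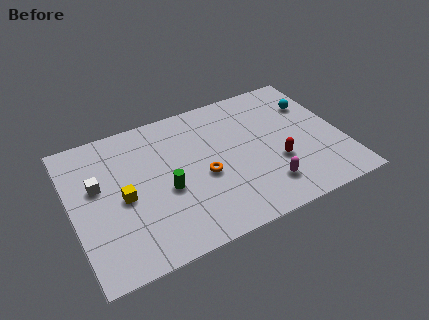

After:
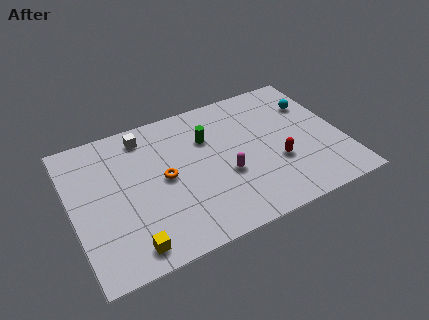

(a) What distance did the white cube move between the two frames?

3.5

The white cube moved from about (1.4, 5.6) to (4.1, 7.9), a distance of √(2.7² + 2.3²) ≈ 3.5.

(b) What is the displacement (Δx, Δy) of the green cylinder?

(2.5, 2.5)

The green cylinder was at about (4.8, 3.9) and moved to about (7.3, 6.4).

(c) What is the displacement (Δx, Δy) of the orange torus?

(-2.0, 0.7)

The orange torus was at about (6.8, 4.0) and moved to about (4.8, 4.7).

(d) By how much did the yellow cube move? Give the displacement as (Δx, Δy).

(0.0, -3.1)

From the two frames, the yellow cube sits at roughly (2.6, 4.3) before and (2.6, 1.2) after.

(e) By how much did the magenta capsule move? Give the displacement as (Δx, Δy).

(-1.9, 1.6)

From the two frames, the magenta capsule sits at roughly (9.8, 2.0) before and (7.9, 3.6) after.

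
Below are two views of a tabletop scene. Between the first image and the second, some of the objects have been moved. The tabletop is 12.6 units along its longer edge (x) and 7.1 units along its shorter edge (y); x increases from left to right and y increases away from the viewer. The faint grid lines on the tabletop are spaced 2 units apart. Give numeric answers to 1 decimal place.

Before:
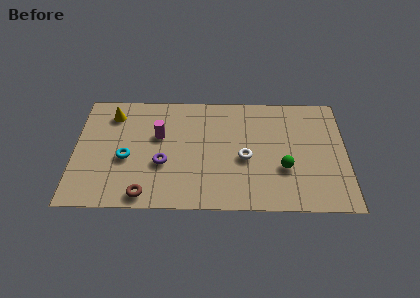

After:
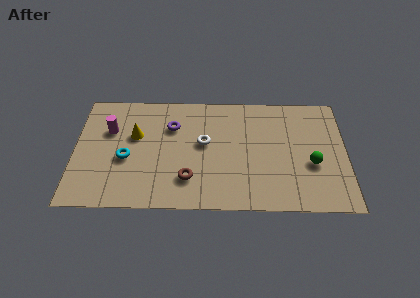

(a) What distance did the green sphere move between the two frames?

1.3

The green sphere was near (9.7, 2.5) before and (11.0, 2.8) after, so it travelled √(1.3² + 0.3²) ≈ 1.3 units.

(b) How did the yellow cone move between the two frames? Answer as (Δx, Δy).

(1.1, -1.3)

The yellow cone started near (1.7, 5.7) and ended near (2.8, 4.4).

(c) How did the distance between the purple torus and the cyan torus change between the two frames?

+1.2

They were about 1.7 units apart before and 2.9 after — 1.2 units further apart.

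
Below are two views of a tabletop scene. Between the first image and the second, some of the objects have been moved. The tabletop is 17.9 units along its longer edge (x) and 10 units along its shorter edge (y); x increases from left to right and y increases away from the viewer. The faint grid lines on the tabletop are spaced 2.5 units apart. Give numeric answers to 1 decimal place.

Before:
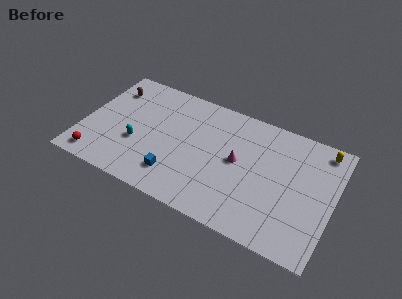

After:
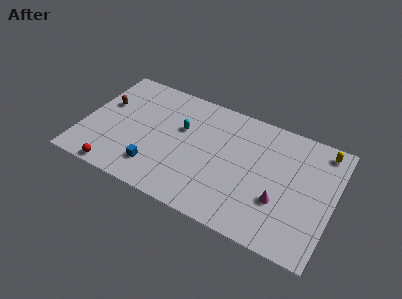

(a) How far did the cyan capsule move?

3.9

The cyan capsule was near (4.0, 3.7) before and (6.9, 6.3) after, so it travelled √(2.9² + 2.6²) ≈ 3.9 units.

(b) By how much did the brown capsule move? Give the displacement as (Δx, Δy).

(-0.2, -1.5)

The brown capsule started near (1.5, 7.7) and ended near (1.3, 6.2).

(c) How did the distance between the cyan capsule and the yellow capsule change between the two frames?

-3.6

They were about 13.8 units apart before and 10.2 after — 3.6 units closer together.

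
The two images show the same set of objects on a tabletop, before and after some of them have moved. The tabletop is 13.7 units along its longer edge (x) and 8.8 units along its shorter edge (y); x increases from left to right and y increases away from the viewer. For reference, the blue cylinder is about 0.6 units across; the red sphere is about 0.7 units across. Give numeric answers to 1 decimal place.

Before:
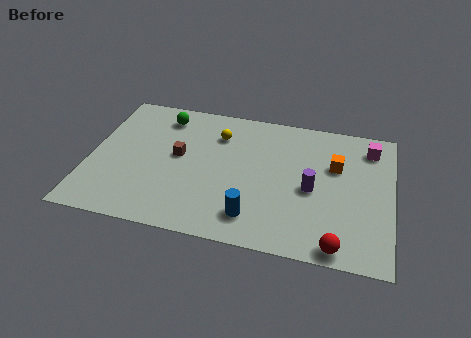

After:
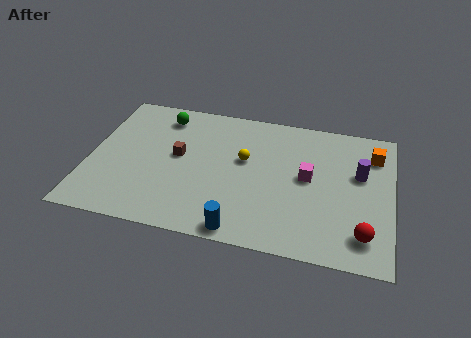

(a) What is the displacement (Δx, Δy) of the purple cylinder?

(2.1, 1.4)

The purple cylinder started near (10.1, 4.0) and ended near (12.2, 5.4).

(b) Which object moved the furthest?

the magenta cube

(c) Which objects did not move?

the green sphere and the brown cube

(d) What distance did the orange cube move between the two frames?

2.0

The orange cube was near (11.1, 5.7) before and (12.8, 6.8) after, so it travelled √(1.7² + 1.1²) ≈ 2.0 units.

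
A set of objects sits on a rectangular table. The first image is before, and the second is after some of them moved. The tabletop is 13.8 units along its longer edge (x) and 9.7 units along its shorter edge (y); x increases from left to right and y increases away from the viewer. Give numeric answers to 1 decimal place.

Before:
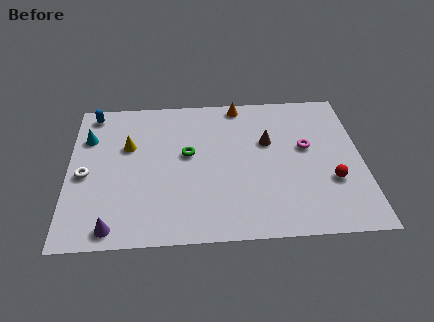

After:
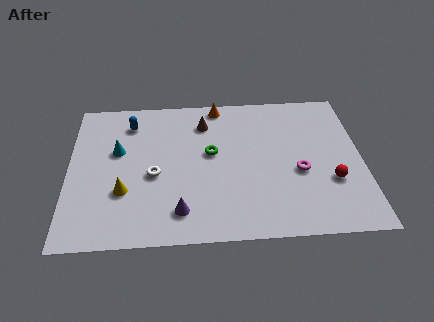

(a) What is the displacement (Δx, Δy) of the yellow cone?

(-0.2, -3.0)

The yellow cone started near (2.8, 6.2) and ended near (2.6, 3.2).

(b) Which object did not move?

the red sphere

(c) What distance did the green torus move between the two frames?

1.1

From (5.6, 5.5) to (6.7, 5.5), the green torus covered √(1.1² + 0.0²) ≈ 1.1 units.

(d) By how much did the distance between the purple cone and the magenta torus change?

-4.2

Before: roughly 10.2 units apart; after: 6.0. That's 4.2 units closer together.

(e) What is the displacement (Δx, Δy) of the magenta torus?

(-0.4, -1.6)

The magenta torus started near (11.2, 5.6) and ended near (10.8, 4.0).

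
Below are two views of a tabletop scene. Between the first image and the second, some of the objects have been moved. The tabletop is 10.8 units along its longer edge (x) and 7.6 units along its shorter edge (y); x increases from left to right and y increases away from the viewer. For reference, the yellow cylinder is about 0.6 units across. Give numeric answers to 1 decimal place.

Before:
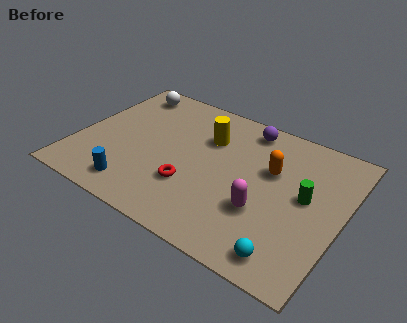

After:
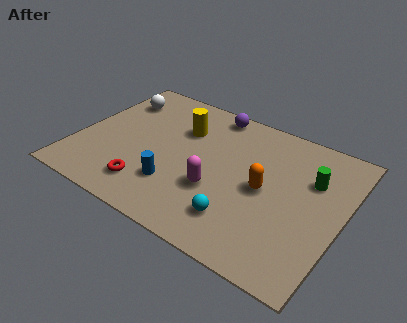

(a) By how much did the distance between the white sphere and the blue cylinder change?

-0.6

They were about 5.5 units apart before and 4.9 after — 0.6 units closer together.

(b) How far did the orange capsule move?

1.1

The orange capsule was near (7.8, 4.8) before and (7.7, 3.7) after, so it travelled √(0.1² + 1.1²) ≈ 1.1 units.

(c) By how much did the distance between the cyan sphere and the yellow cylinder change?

-1.2

They were about 5.9 units apart before and 4.7 after — 1.2 units closer together.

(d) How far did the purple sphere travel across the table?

1.5

The purple sphere moved from about (6.5, 6.6) to (5.0, 6.8), a distance of √(1.5² + 0.2²) ≈ 1.5.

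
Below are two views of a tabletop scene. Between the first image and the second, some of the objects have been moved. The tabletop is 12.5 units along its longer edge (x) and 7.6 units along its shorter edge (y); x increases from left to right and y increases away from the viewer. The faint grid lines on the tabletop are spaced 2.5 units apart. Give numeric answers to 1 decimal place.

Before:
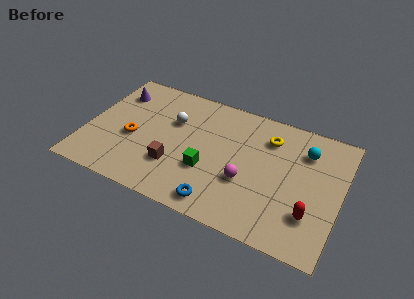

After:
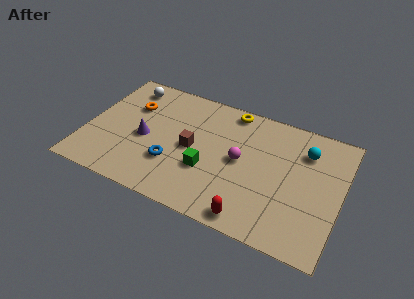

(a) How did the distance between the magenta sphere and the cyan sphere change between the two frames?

-0.4

Before: roughly 3.9 units apart; after: 3.5. That's 0.4 units closer together.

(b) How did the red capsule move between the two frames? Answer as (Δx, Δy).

(-2.7, -1.3)

The red capsule started near (11.2, 2.1) and ended near (8.5, 0.8).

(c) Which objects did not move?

the green cube and the cyan sphere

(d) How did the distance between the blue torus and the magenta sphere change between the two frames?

+1.4

Before: roughly 2.1 units apart; after: 3.5. That's 1.4 units further apart.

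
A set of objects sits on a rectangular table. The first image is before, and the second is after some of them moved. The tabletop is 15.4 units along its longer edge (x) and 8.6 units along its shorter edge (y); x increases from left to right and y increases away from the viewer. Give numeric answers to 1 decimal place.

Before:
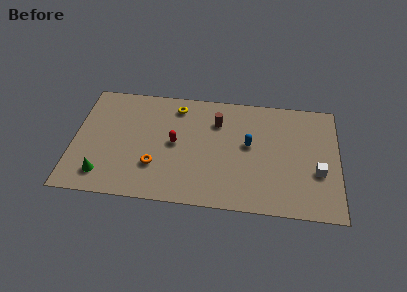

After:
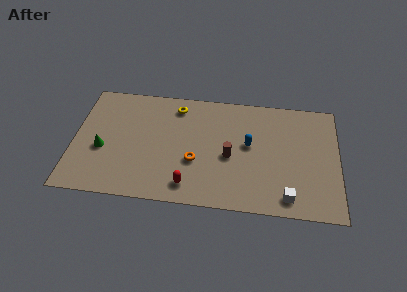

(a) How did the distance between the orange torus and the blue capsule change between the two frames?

-2.3

They were about 5.8 units apart before and 3.5 after — 2.3 units closer together.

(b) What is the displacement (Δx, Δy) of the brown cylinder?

(0.8, -2.5)

The brown cylinder was at about (8.3, 6.3) and moved to about (9.1, 3.8).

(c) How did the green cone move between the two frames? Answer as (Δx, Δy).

(-0.1, 1.9)

From the two frames, the green cone sits at roughly (1.8, 1.6) before and (1.7, 3.5) after.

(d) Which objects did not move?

the yellow torus and the blue capsule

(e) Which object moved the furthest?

the red capsule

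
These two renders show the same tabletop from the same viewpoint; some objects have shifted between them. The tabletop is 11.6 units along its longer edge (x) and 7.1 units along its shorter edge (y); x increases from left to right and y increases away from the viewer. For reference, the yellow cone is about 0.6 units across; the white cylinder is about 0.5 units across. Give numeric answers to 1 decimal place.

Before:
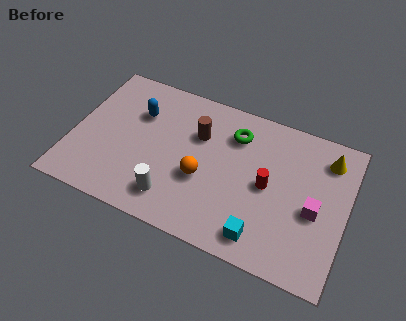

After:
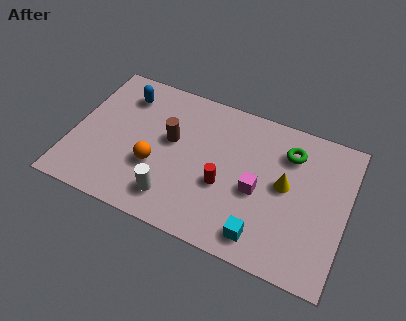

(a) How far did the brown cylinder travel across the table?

1.3

From (5.2, 4.8) to (4.1, 4.1), the brown cylinder covered √(1.1² + 0.7²) ≈ 1.3 units.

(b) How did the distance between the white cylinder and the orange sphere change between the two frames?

-0.3

They were about 1.8 units apart before and 1.5 after — 0.3 units closer together.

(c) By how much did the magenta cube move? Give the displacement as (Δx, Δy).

(-2.4, 0.0)

The magenta cube started near (10.3, 3.1) and ended near (7.9, 3.1).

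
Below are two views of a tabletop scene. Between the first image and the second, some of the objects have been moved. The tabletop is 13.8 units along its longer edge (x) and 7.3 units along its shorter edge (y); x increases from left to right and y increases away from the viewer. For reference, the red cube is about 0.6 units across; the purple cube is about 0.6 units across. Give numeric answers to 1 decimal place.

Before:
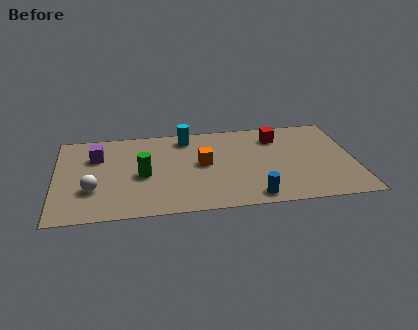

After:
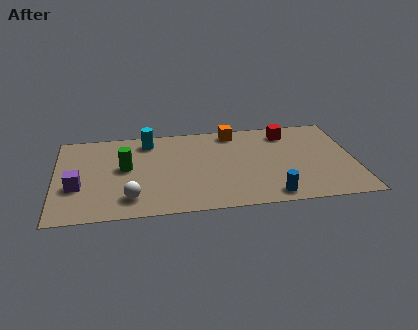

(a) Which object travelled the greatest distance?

the orange cube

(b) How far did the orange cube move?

2.9

From (6.8, 3.9) to (8.3, 6.4), the orange cube covered √(1.5² + 2.5²) ≈ 2.9 units.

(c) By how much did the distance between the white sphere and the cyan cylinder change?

-1.1

The distance was about 5.8 in the first image and 4.7 in the second, so they moved 1.1 units closer together.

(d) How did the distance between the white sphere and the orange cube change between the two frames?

+1.6

They were about 5.3 units apart before and 6.9 after — 1.6 units further apart.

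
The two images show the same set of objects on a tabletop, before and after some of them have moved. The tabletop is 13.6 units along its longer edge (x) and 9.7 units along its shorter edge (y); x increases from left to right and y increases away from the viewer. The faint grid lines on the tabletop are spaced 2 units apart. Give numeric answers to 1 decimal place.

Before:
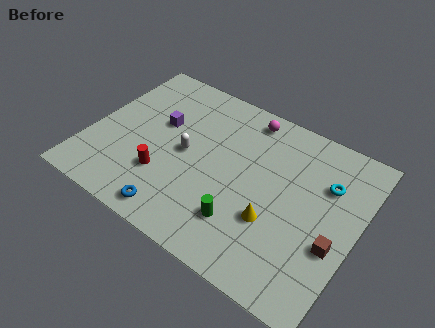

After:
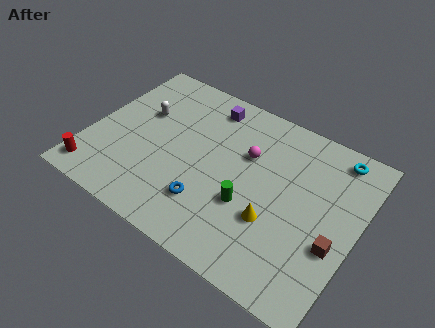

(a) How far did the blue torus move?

2.0

The blue torus moved from about (5.1, 1.1) to (6.5, 2.5), a distance of √(1.4² + 1.4²) ≈ 2.0.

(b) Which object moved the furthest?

the red cylinder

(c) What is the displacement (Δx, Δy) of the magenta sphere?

(0.4, -2.2)

The magenta sphere was at about (7.4, 8.5) and moved to about (7.8, 6.3).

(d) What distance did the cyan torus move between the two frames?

1.8

From (11.8, 6.7) to (12.0, 8.5), the cyan torus covered √(0.2² + 1.8²) ≈ 1.8 units.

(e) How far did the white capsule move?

2.9

The white capsule was near (4.9, 4.8) before and (2.3, 6.1) after, so it travelled √(2.6² + 1.3²) ≈ 2.9 units.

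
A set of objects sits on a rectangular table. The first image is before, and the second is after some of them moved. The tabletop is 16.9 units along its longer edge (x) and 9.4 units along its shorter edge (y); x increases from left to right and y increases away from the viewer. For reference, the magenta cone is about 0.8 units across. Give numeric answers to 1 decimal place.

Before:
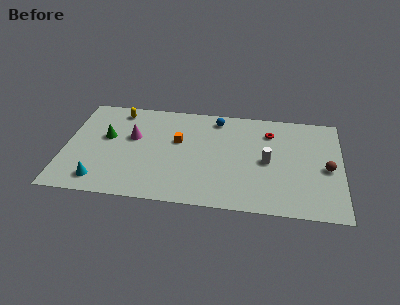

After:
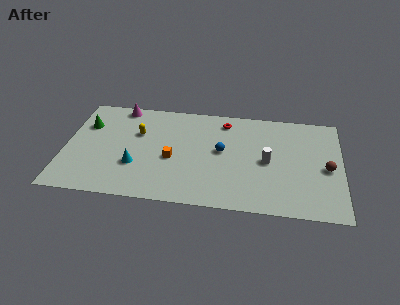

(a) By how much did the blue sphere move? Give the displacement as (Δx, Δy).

(0.4, -3.0)

From the two frames, the blue sphere sits at roughly (9.2, 8.1) before and (9.6, 5.1) after.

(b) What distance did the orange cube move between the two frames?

1.7

From (6.9, 5.7) to (6.6, 4.0), the orange cube covered √(0.3² + 1.7²) ≈ 1.7 units.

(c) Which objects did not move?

the white cylinder and the brown sphere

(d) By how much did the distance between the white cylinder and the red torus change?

+1.6

Before: roughly 2.7 units apart; after: 4.3. That's 1.6 units further apart.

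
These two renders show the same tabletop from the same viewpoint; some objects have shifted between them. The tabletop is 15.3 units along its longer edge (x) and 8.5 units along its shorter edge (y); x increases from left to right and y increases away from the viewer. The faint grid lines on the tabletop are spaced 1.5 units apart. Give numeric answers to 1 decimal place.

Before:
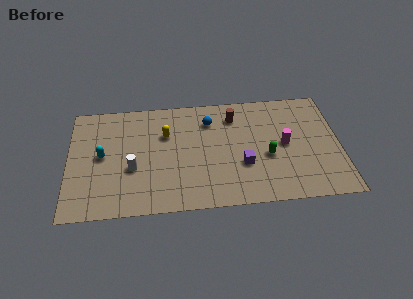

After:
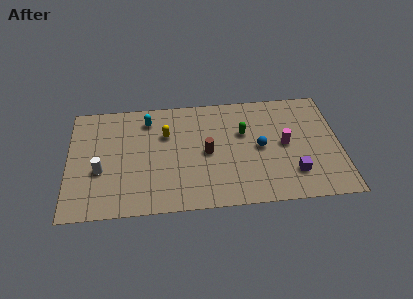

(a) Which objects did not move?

the yellow capsule and the magenta cylinder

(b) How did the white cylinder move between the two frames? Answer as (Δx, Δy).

(-1.8, 0.0)

The white cylinder was at about (3.6, 3.3) and moved to about (1.8, 3.3).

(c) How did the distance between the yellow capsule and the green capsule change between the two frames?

-1.7

They were about 6.1 units apart before and 4.4 after — 1.7 units closer together.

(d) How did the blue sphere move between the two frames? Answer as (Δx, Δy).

(2.8, -2.3)

The blue sphere was at about (8.0, 6.5) and moved to about (10.8, 4.2).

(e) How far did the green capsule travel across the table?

2.3

From (11.2, 3.5) to (9.9, 5.4), the green capsule covered √(1.3² + 1.9²) ≈ 2.3 units.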